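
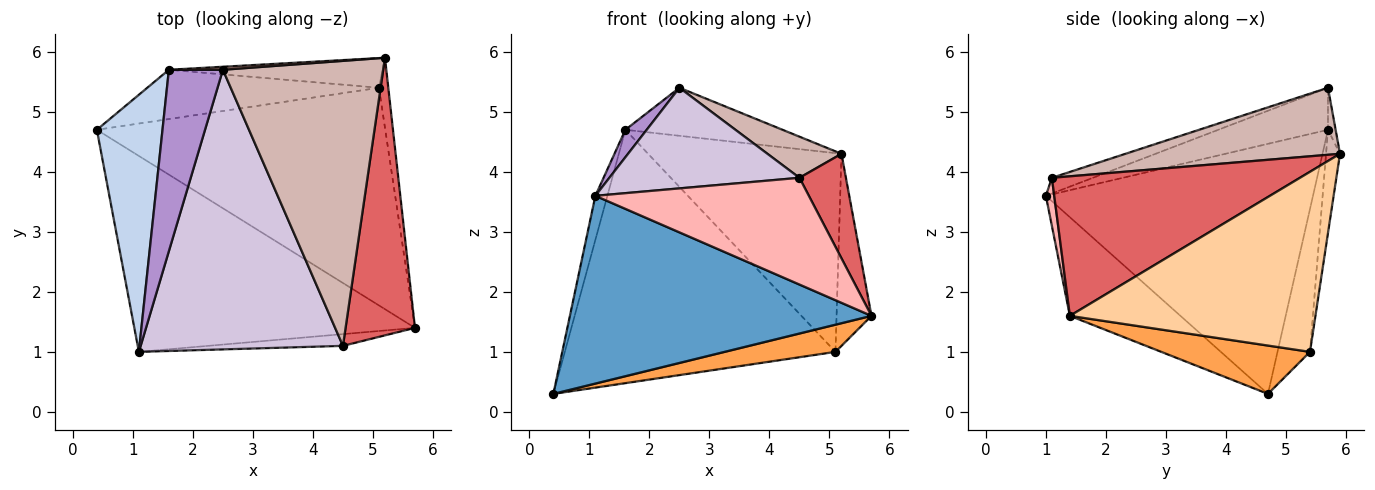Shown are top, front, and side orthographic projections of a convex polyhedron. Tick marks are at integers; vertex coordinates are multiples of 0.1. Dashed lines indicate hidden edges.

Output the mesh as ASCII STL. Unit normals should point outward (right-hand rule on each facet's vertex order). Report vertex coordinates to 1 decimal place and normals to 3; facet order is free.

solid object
 facet normal -0.246 -0.671 -0.700
  outer loop
   vertex 1.1 1.0 3.6
   vertex 0.4 4.7 0.3
   vertex 5.7 1.4 1.6
  endloop
 endfacet
 facet normal -0.966 0.043 0.254
  outer loop
   vertex 1.6 5.7 4.7
   vertex 0.4 4.7 0.3
   vertex 1.1 1.0 3.6
  endloop
 endfacet
 facet normal 0.164 -0.122 -0.979
  outer loop
   vertex 5.1 5.4 1.0
   vertex 5.7 1.4 1.6
   vertex 0.4 4.7 0.3
  endloop
 endfacet
 facet normal 0.989 0.141 -0.051
  outer loop
   vertex 5.1 5.4 1.0
   vertex 5.2 5.9 4.3
   vertex 5.7 1.4 1.6
  endloop
 endfacet
 facet normal -0.117 0.975 -0.190
  outer loop
   vertex 5.1 5.4 1.0
   vertex 0.4 4.7 0.3
   vertex 1.6 5.7 4.7
  endloop
 endfacet
 facet normal -0.071 0.987 -0.147
  outer loop
   vertex 5.1 5.4 1.0
   vertex 1.6 5.7 4.7
   vertex 5.2 5.9 4.3
  endloop
 endfacet
 facet normal 0.883 -0.165 0.439
  outer loop
   vertex 4.5 1.1 3.9
   vertex 5.7 1.4 1.6
   vertex 5.2 5.9 4.3
  endloop
 endfacet
 facet normal 0.039 -0.993 -0.109
  outer loop
   vertex 4.5 1.1 3.9
   vertex 1.1 1.0 3.6
   vertex 5.7 1.4 1.6
  endloop
 endfacet
 facet normal -0.610 -0.119 0.784
  outer loop
   vertex 2.5 5.7 5.4
   vertex 1.6 5.7 4.7
   vertex 1.1 1.0 3.6
  endloop
 endfacet
 facet normal -0.073 -0.338 0.938
  outer loop
   vertex 2.5 5.7 5.4
   vertex 1.1 1.0 3.6
   vertex 4.5 1.1 3.9
  endloop
 endfacet
 facet normal -0.048 0.997 0.062
  outer loop
   vertex 2.5 5.7 5.4
   vertex 5.2 5.9 4.3
   vertex 1.6 5.7 4.7
  endloop
 endfacet
 facet normal 0.382 -0.132 0.915
  outer loop
   vertex 2.5 5.7 5.4
   vertex 4.5 1.1 3.9
   vertex 5.2 5.9 4.3
  endloop
 endfacet
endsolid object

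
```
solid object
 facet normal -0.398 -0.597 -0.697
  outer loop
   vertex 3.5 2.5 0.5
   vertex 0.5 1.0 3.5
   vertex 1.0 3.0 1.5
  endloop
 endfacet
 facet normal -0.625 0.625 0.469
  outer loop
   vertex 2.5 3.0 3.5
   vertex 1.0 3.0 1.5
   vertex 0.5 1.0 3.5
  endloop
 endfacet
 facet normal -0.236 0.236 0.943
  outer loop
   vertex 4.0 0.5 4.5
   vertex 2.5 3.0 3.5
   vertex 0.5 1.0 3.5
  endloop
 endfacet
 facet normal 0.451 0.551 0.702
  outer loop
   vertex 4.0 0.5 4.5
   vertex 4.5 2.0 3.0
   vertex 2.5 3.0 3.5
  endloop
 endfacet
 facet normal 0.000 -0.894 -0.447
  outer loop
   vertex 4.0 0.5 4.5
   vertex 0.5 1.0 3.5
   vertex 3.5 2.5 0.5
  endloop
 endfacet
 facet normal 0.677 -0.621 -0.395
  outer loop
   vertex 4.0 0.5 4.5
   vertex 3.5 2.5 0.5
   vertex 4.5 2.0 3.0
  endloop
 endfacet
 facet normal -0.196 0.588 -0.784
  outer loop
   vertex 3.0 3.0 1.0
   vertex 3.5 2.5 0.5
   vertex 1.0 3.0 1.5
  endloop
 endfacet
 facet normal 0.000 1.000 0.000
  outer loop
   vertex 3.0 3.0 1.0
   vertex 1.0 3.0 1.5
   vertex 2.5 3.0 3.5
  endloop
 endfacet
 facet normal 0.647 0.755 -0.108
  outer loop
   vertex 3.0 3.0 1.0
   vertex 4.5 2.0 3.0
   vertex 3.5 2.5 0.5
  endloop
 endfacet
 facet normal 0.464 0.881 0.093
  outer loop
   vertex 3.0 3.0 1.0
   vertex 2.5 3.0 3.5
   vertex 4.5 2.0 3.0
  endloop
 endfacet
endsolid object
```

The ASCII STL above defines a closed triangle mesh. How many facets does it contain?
10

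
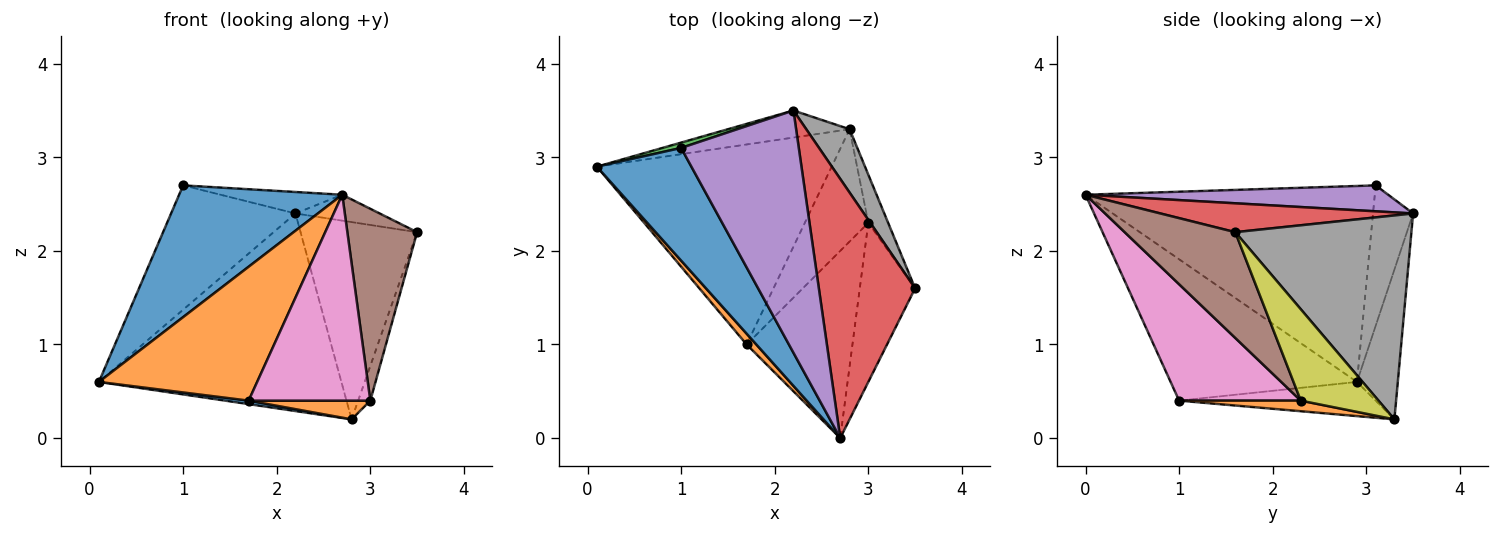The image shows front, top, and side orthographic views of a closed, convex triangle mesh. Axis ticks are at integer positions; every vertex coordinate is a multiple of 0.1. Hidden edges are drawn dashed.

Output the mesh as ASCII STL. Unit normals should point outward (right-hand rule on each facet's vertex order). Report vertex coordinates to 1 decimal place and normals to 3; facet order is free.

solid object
 facet normal -0.803 -0.453 0.387
  outer loop
   vertex 1.0 3.1 2.7
   vertex 0.1 2.9 0.6
   vertex 2.7 0.0 2.6
  endloop
 endfacet
 facet normal -0.761 -0.646 0.052
  outer loop
   vertex 1.7 1.0 0.4
   vertex 2.7 0.0 2.6
   vertex 0.1 2.9 0.6
  endloop
 endfacet
 facet normal -0.307 0.951 0.041
  outer loop
   vertex 2.2 3.5 2.4
   vertex 0.1 2.9 0.6
   vertex 1.0 3.1 2.7
  endloop
 endfacet
 facet normal 0.286 0.095 0.953
  outer loop
   vertex 2.2 3.5 2.4
   vertex 2.7 0.0 2.6
   vertex 3.5 1.6 2.2
  endloop
 endfacet
 facet normal 0.214 0.086 0.973
  outer loop
   vertex 2.2 3.5 2.4
   vertex 1.0 3.1 2.7
   vertex 2.7 0.0 2.6
  endloop
 endfacet
 facet normal 0.773 -0.488 -0.405
  outer loop
   vertex 3.0 2.3 0.4
   vertex 3.5 1.6 2.2
   vertex 2.7 0.0 2.6
  endloop
 endfacet
 facet normal 0.595 -0.595 -0.541
  outer loop
   vertex 3.0 2.3 0.4
   vertex 2.7 0.0 2.6
   vertex 1.7 1.0 0.4
  endloop
 endfacet
 facet normal 0.821 0.543 0.175
  outer loop
   vertex 2.8 3.3 0.2
   vertex 2.2 3.5 2.4
   vertex 3.5 1.6 2.2
  endloop
 endfacet
 facet normal 0.966 0.151 -0.210
  outer loop
   vertex 2.8 3.3 0.2
   vertex 3.5 1.6 2.2
   vertex 3.0 2.3 0.4
  endloop
 endfacet
 facet normal -0.165 0.977 -0.134
  outer loop
   vertex 2.8 3.3 0.2
   vertex 0.1 2.9 0.6
   vertex 2.2 3.5 2.4
  endloop
 endfacet
 facet normal -0.144 -0.017 -0.989
  outer loop
   vertex 2.8 3.3 0.2
   vertex 1.7 1.0 0.4
   vertex 0.1 2.9 0.6
  endloop
 endfacet
 facet normal 0.162 -0.162 -0.973
  outer loop
   vertex 2.8 3.3 0.2
   vertex 3.0 2.3 0.4
   vertex 1.7 1.0 0.4
  endloop
 endfacet
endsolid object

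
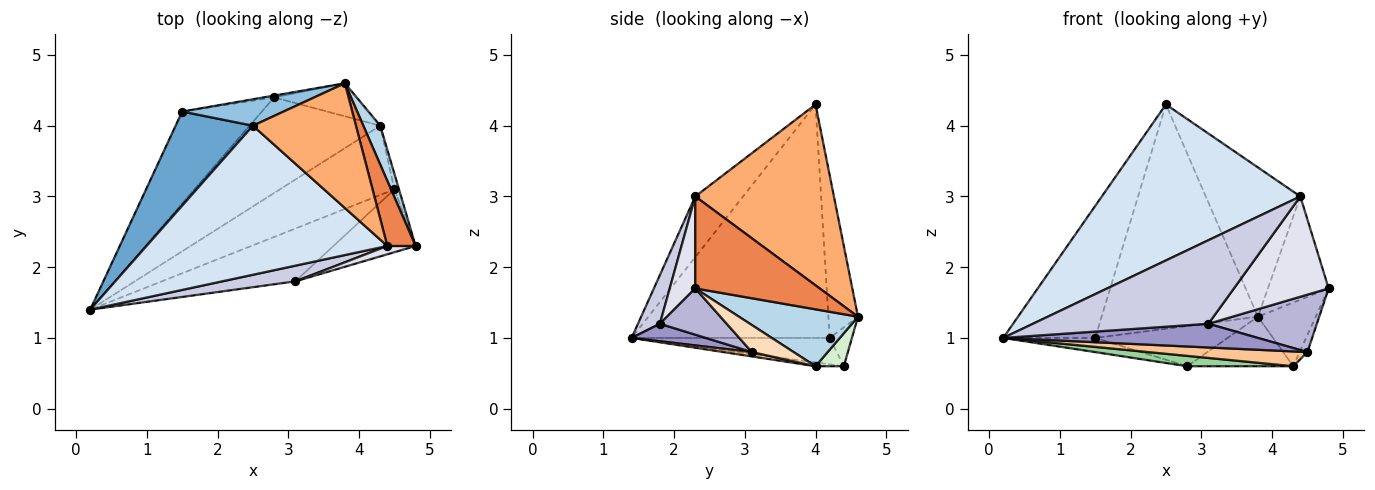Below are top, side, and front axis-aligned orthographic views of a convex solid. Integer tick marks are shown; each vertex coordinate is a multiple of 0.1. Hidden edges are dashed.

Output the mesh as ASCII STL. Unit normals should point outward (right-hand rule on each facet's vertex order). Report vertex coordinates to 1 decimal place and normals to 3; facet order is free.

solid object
 facet normal -0.869 0.403 0.288
  outer loop
   vertex 1.5 4.2 1.0
   vertex 0.2 1.4 1.0
   vertex 2.5 4.0 4.3
  endloop
 endfacet
 facet normal -0.185 0.976 0.115
  outer loop
   vertex 1.5 4.2 1.0
   vertex 2.5 4.0 4.3
   vertex 3.8 4.6 1.3
  endloop
 endfacet
 facet normal 0.869 0.423 0.258
  outer loop
   vertex 4.3 4.0 0.6
   vertex 3.8 4.6 1.3
   vertex 4.8 2.3 1.7
  endloop
 endfacet
 facet normal -0.172 -0.712 0.681
  outer loop
   vertex 4.4 2.3 3.0
   vertex 2.5 4.0 4.3
   vertex 0.2 1.4 1.0
  endloop
 endfacet
 facet normal 0.866 0.423 0.266
  outer loop
   vertex 4.4 2.3 3.0
   vertex 4.8 2.3 1.7
   vertex 3.8 4.6 1.3
  endloop
 endfacet
 facet normal 0.748 0.510 0.426
  outer loop
   vertex 4.4 2.3 3.0
   vertex 3.8 4.6 1.3
   vertex 2.5 4.0 4.3
  endloop
 endfacet
 facet normal 0.037 -0.209 -0.977
  outer loop
   vertex 4.5 3.1 0.8
   vertex 0.2 1.4 1.0
   vertex 4.3 4.0 0.6
  endloop
 endfacet
 facet normal 0.970 0.179 -0.164
  outer loop
   vertex 4.5 3.1 0.8
   vertex 4.3 4.0 0.6
   vertex 4.8 2.3 1.7
  endloop
 endfacet
 facet normal -0.311 0.145 -0.939
  outer loop
   vertex 2.8 4.4 0.6
   vertex 0.2 1.4 1.0
   vertex 1.5 4.2 1.0
  endloop
 endfacet
 facet normal -0.029 -0.108 -0.994
  outer loop
   vertex 2.8 4.4 0.6
   vertex 4.3 4.0 0.6
   vertex 0.2 1.4 1.0
  endloop
 endfacet
 facet normal -0.165 0.985 -0.045
  outer loop
   vertex 2.8 4.4 0.6
   vertex 1.5 4.2 1.0
   vertex 3.8 4.6 1.3
  endloop
 endfacet
 facet normal 0.217 0.812 -0.542
  outer loop
   vertex 2.8 4.4 0.6
   vertex 3.8 4.6 1.3
   vertex 4.3 4.0 0.6
  endloop
 endfacet
 facet normal 0.119 -0.406 -0.906
  outer loop
   vertex 3.1 1.8 1.2
   vertex 0.2 1.4 1.0
   vertex 4.5 3.1 0.8
  endloop
 endfacet
 facet normal 0.384 -0.623 -0.682
  outer loop
   vertex 3.1 1.8 1.2
   vertex 4.5 3.1 0.8
   vertex 4.8 2.3 1.7
  endloop
 endfacet
 facet normal 0.122 -0.976 0.183
  outer loop
   vertex 3.1 1.8 1.2
   vertex 4.4 2.3 3.0
   vertex 0.2 1.4 1.0
  endloop
 endfacet
 facet normal 0.260 -0.962 0.080
  outer loop
   vertex 3.1 1.8 1.2
   vertex 4.8 2.3 1.7
   vertex 4.4 2.3 3.0
  endloop
 endfacet
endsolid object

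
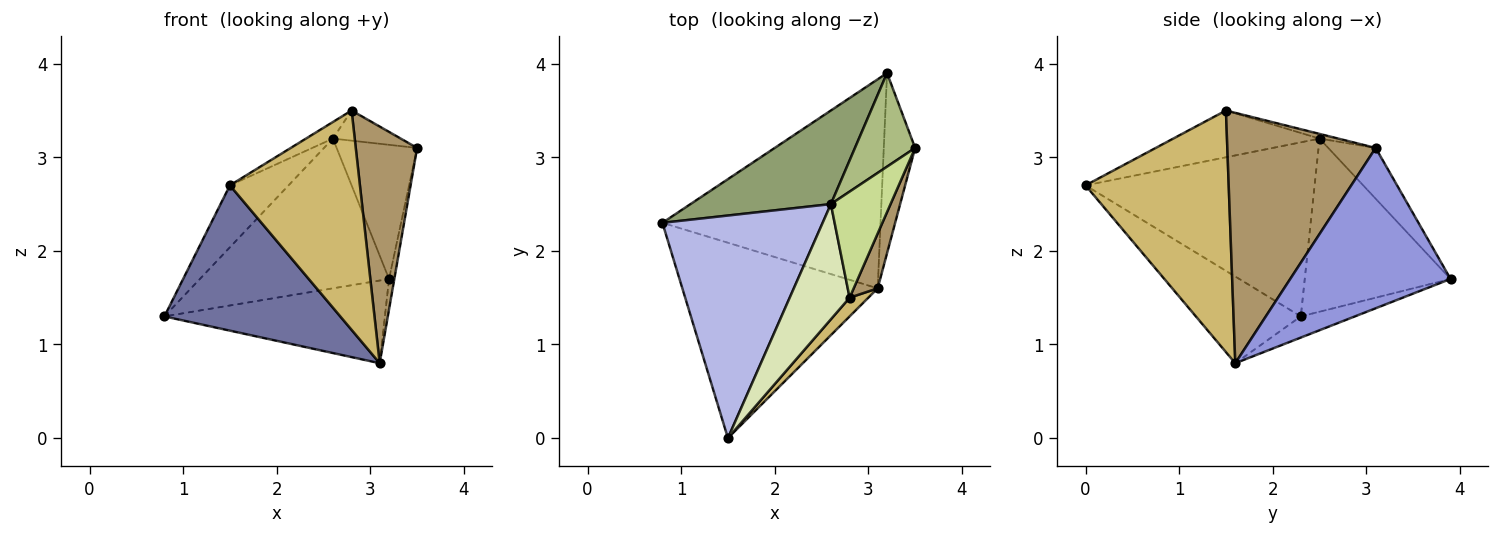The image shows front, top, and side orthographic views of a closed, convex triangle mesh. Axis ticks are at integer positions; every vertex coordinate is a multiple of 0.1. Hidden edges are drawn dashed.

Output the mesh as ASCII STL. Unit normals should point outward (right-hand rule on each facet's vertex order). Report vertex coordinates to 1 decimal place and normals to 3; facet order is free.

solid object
 facet normal -0.335 -0.562 -0.756
  outer loop
   vertex 3.1 1.6 0.8
   vertex 1.5 0.0 2.7
   vertex 0.8 2.3 1.3
  endloop
 endfacet
 facet normal -0.090 0.366 -0.926
  outer loop
   vertex 3.2 3.9 1.7
   vertex 3.1 1.6 0.8
   vertex 0.8 2.3 1.3
  endloop
 endfacet
 facet normal 0.981 0.032 -0.192
  outer loop
   vertex 3.2 3.9 1.7
   vertex 3.5 3.1 3.1
   vertex 3.1 1.6 0.8
  endloop
 endfacet
 facet normal -0.723 0.185 0.666
  outer loop
   vertex 2.6 2.5 3.2
   vertex 0.8 2.3 1.3
   vertex 1.5 0.0 2.7
  endloop
 endfacet
 facet normal -0.547 0.710 0.444
  outer loop
   vertex 2.6 2.5 3.2
   vertex 3.2 3.9 1.7
   vertex 0.8 2.3 1.3
  endloop
 endfacet
 facet normal -0.435 0.738 0.515
  outer loop
   vertex 2.6 2.5 3.2
   vertex 3.5 3.1 3.1
   vertex 3.2 3.9 1.7
  endloop
 endfacet
 facet normal -0.075 0.273 0.959
  outer loop
   vertex 2.8 1.5 3.5
   vertex 3.5 3.1 3.1
   vertex 2.6 2.5 3.2
  endloop
 endfacet
 facet normal -0.612 0.113 0.783
  outer loop
   vertex 2.8 1.5 3.5
   vertex 2.6 2.5 3.2
   vertex 1.5 0.0 2.7
  endloop
 endfacet
 facet normal 0.920 -0.381 0.088
  outer loop
   vertex 2.8 1.5 3.5
   vertex 3.1 1.6 0.8
   vertex 3.5 3.1 3.1
  endloop
 endfacet
 facet normal 0.739 -0.671 0.057
  outer loop
   vertex 2.8 1.5 3.5
   vertex 1.5 0.0 2.7
   vertex 3.1 1.6 0.8
  endloop
 endfacet
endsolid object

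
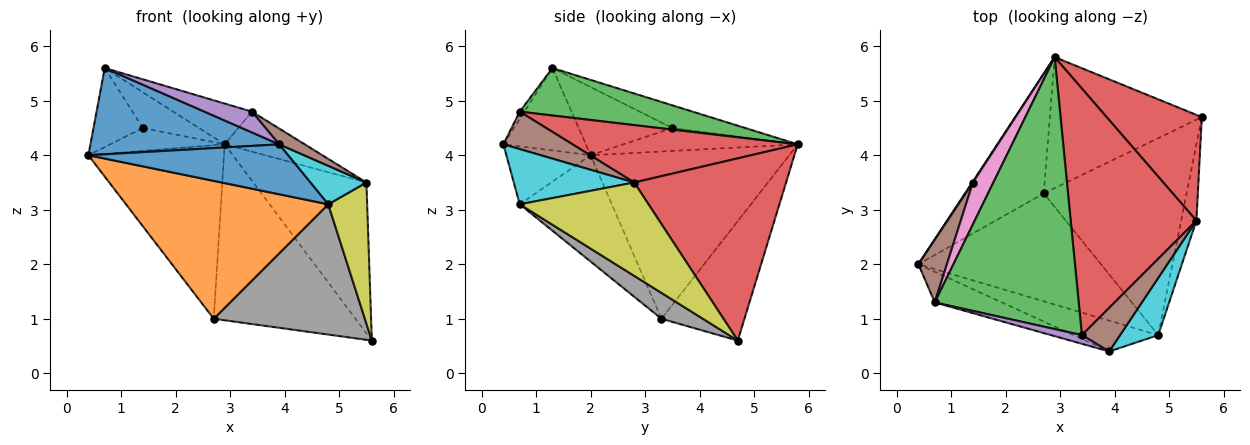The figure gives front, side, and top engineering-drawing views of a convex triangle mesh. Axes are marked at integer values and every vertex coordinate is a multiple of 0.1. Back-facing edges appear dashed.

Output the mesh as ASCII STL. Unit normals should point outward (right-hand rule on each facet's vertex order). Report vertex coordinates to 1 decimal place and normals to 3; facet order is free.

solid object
 facet normal -0.381 -0.871 -0.310
  outer loop
   vertex 0.7 1.3 5.6
   vertex 0.4 2.0 4.0
   vertex 3.9 0.4 4.2
  endloop
 endfacet
 facet normal -0.770 0.525 -0.362
  outer loop
   vertex 2.7 3.3 1.0
   vertex 0.4 2.0 4.0
   vertex 2.9 5.8 4.2
  endloop
 endfacet
 facet normal -0.425 0.726 -0.541
  outer loop
   vertex 2.7 3.3 1.0
   vertex 2.9 5.8 4.2
   vertex 5.6 4.7 0.6
  endloop
 endfacet
 facet normal 0.740 0.551 0.386
  outer loop
   vertex 5.5 2.8 3.5
   vertex 5.6 4.7 0.6
   vertex 2.9 5.8 4.2
  endloop
 endfacet
 facet normal -0.836 0.548 0.026
  outer loop
   vertex 1.4 3.5 4.5
   vertex 2.9 5.8 4.2
   vertex 0.4 2.0 4.0
  endloop
 endfacet
 facet normal -0.830 0.437 0.347
  outer loop
   vertex 1.4 3.5 4.5
   vertex 0.4 2.0 4.0
   vertex 0.7 1.3 5.6
  endloop
 endfacet
 facet normal -0.644 0.496 0.582
  outer loop
   vertex 1.4 3.5 4.5
   vertex 0.7 1.3 5.6
   vertex 2.9 5.8 4.2
  endloop
 endfacet
 facet normal 0.150 -0.545 -0.825
  outer loop
   vertex 4.8 0.7 3.1
   vertex 2.7 3.3 1.0
   vertex 5.6 4.7 0.6
  endloop
 endfacet
 facet normal 0.946 -0.286 -0.155
  outer loop
   vertex 4.8 0.7 3.1
   vertex 5.6 4.7 0.6
   vertex 5.5 2.8 3.5
  endloop
 endfacet
 facet normal 0.768 -0.357 0.531
  outer loop
   vertex 4.8 0.7 3.1
   vertex 5.5 2.8 3.5
   vertex 3.9 0.4 4.2
  endloop
 endfacet
 facet normal -0.338 -0.801 -0.495
  outer loop
   vertex 4.8 0.7 3.1
   vertex 3.9 0.4 4.2
   vertex 0.4 2.0 4.0
  endloop
 endfacet
 facet normal -0.338 -0.741 -0.580
  outer loop
   vertex 4.8 0.7 3.1
   vertex 0.4 2.0 4.0
   vertex 2.7 3.3 1.0
  endloop
 endfacet
 facet normal 0.310 0.141 0.940
  outer loop
   vertex 3.4 0.7 4.8
   vertex 2.9 5.8 4.2
   vertex 0.7 1.3 5.6
  endloop
 endfacet
 facet normal 0.411 0.146 0.900
  outer loop
   vertex 3.4 0.7 4.8
   vertex 5.5 2.8 3.5
   vertex 2.9 5.8 4.2
  endloop
 endfacet
 facet normal -0.090 -0.919 0.384
  outer loop
   vertex 3.4 0.7 4.8
   vertex 0.7 1.3 5.6
   vertex 3.9 0.4 4.2
  endloop
 endfacet
 facet normal 0.678 -0.251 0.691
  outer loop
   vertex 3.4 0.7 4.8
   vertex 3.9 0.4 4.2
   vertex 5.5 2.8 3.5
  endloop
 endfacet
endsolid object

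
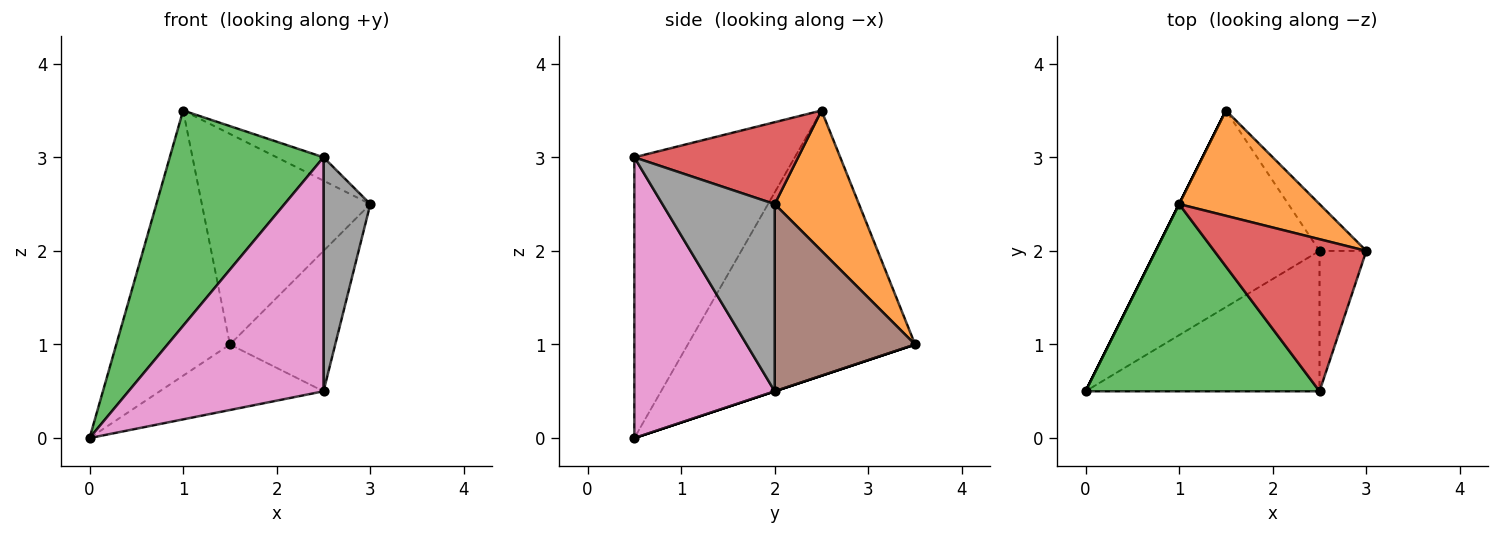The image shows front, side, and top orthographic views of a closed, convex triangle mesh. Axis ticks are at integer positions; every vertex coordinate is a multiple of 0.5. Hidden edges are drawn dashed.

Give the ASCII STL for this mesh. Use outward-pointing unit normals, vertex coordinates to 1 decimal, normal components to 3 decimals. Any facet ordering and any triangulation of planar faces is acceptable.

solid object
 facet normal -0.894 0.447 0.000
  outer loop
   vertex 1.0 2.5 3.5
   vertex 1.5 3.5 1.0
   vertex 0.0 0.5 0.0
  endloop
 endfacet
 facet normal 0.408 0.816 0.408
  outer loop
   vertex 1.0 2.5 3.5
   vertex 3.0 2.0 2.5
   vertex 1.5 3.5 1.0
  endloop
 endfacet
 facet normal -0.619 -0.593 0.516
  outer loop
   vertex 2.5 0.5 3.0
   vertex 1.0 2.5 3.5
   vertex 0.0 0.5 0.0
  endloop
 endfacet
 facet normal 0.470 0.134 0.873
  outer loop
   vertex 2.5 0.5 3.0
   vertex 3.0 2.0 2.5
   vertex 1.0 2.5 3.5
  endloop
 endfacet
 facet normal 0.000 0.316 -0.949
  outer loop
   vertex 2.5 2.0 0.5
   vertex 0.0 0.5 0.0
   vertex 1.5 3.5 1.0
  endloop
 endfacet
 facet normal 0.784 0.588 -0.196
  outer loop
   vertex 2.5 2.0 0.5
   vertex 1.5 3.5 1.0
   vertex 3.0 2.0 2.5
  endloop
 endfacet
 facet normal 0.525 -0.730 -0.438
  outer loop
   vertex 2.5 2.0 0.5
   vertex 2.5 0.5 3.0
   vertex 0.0 0.5 0.0
  endloop
 endfacet
 facet normal 0.899 -0.375 -0.225
  outer loop
   vertex 2.5 2.0 0.5
   vertex 3.0 2.0 2.5
   vertex 2.5 0.5 3.0
  endloop
 endfacet
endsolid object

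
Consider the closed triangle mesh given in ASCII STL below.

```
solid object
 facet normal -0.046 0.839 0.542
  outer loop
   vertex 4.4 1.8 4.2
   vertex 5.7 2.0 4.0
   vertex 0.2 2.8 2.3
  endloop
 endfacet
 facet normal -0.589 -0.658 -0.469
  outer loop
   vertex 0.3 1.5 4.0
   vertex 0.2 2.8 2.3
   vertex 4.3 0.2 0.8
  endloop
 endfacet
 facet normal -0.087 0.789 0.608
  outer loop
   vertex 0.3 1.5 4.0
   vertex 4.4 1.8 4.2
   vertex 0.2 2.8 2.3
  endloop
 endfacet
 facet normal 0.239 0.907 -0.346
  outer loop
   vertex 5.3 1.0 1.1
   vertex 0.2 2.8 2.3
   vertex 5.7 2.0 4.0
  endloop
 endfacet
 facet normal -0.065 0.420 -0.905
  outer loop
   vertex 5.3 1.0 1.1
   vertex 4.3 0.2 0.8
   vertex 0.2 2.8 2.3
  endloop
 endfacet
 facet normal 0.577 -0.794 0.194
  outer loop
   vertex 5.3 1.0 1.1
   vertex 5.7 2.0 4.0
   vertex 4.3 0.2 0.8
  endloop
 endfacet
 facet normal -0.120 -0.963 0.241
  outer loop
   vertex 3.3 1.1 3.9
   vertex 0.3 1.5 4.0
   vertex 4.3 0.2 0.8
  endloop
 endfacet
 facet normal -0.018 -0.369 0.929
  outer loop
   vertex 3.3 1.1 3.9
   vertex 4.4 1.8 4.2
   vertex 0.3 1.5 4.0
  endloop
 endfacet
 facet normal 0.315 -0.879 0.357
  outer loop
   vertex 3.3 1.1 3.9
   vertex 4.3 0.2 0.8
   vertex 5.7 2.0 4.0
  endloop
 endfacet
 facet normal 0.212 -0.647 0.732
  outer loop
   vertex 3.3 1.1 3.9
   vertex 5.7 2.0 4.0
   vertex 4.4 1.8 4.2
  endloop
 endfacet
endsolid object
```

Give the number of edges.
15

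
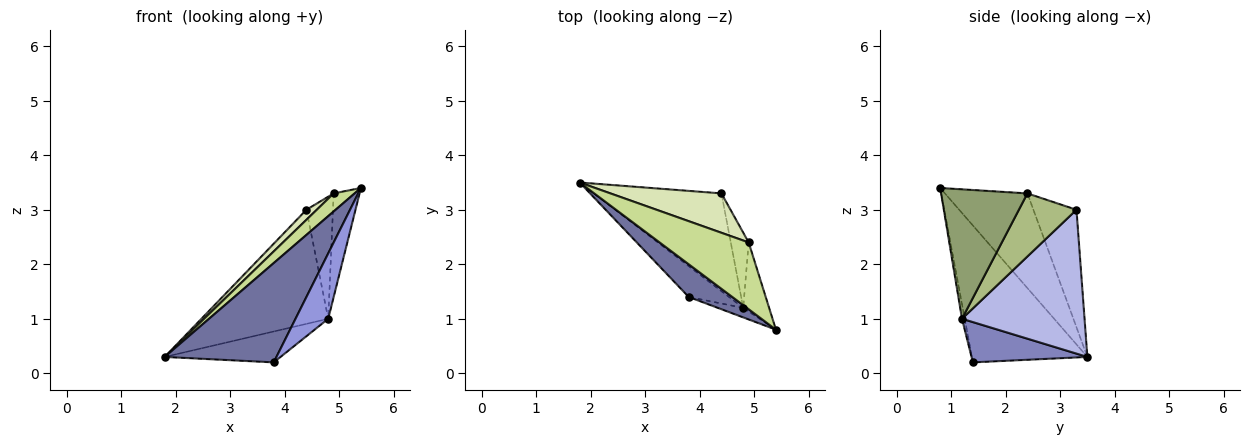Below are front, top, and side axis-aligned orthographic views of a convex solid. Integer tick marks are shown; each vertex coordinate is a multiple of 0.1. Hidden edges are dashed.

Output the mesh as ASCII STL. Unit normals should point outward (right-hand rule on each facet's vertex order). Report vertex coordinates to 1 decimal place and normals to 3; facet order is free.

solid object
 facet normal -0.701 -0.678 0.223
  outer loop
   vertex 3.8 1.4 0.2
   vertex 5.4 0.8 3.4
   vertex 1.8 3.5 0.3
  endloop
 endfacet
 facet normal 0.577 0.577 -0.577
  outer loop
   vertex 4.8 1.2 1.0
   vertex 3.8 1.4 0.2
   vertex 1.8 3.5 0.3
  endloop
 endfacet
 facet normal -0.082 -0.986 -0.144
  outer loop
   vertex 4.8 1.2 1.0
   vertex 5.4 0.8 3.4
   vertex 3.8 1.4 0.2
  endloop
 endfacet
 facet normal 0.592 0.612 -0.524
  outer loop
   vertex 4.4 3.3 3.0
   vertex 4.8 1.2 1.0
   vertex 1.8 3.5 0.3
  endloop
 endfacet
 facet normal 0.941 0.282 -0.188
  outer loop
   vertex 4.9 2.4 3.3
   vertex 5.4 0.8 3.4
   vertex 4.8 1.2 1.0
  endloop
 endfacet
 facet normal 0.879 0.405 -0.250
  outer loop
   vertex 4.9 2.4 3.3
   vertex 4.8 1.2 1.0
   vertex 4.4 3.3 3.0
  endloop
 endfacet
 facet normal -0.716 -0.182 0.674
  outer loop
   vertex 4.9 2.4 3.3
   vertex 1.8 3.5 0.3
   vertex 5.4 0.8 3.4
  endloop
 endfacet
 facet normal -0.716 -0.172 0.677
  outer loop
   vertex 4.9 2.4 3.3
   vertex 4.4 3.3 3.0
   vertex 1.8 3.5 0.3
  endloop
 endfacet
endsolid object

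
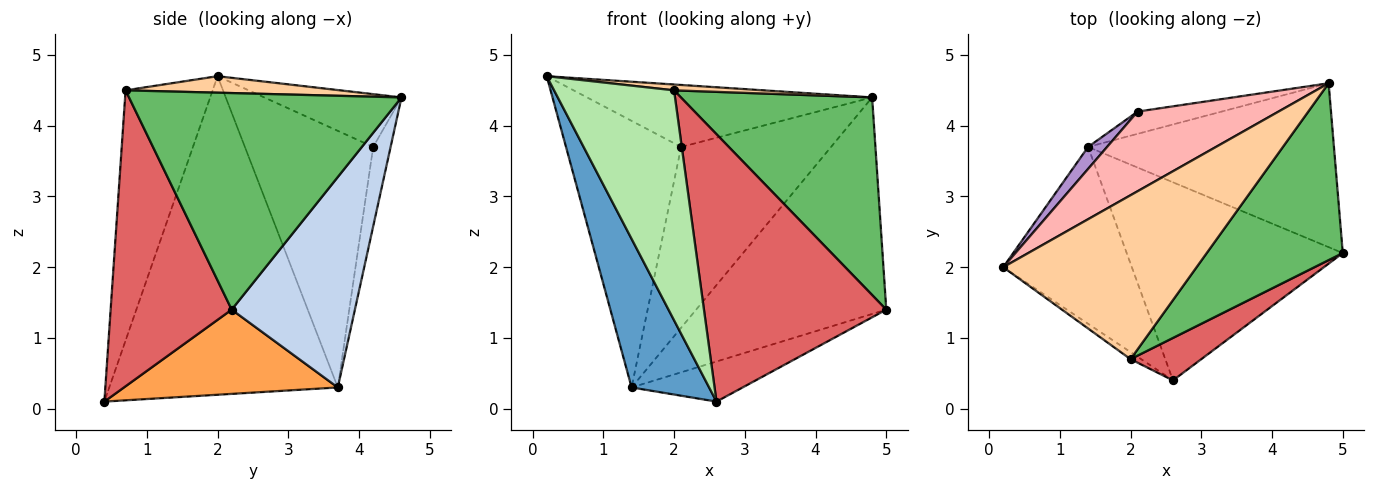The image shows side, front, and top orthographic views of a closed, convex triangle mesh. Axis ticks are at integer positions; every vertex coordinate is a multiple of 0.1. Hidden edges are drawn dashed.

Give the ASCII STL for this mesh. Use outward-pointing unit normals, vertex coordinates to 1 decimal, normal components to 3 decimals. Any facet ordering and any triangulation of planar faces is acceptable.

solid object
 facet normal -0.885 -0.300 -0.357
  outer loop
   vertex 1.4 3.7 0.3
   vertex 2.6 0.4 0.1
   vertex 0.2 2.0 4.7
  endloop
 endfacet
 facet normal 0.459 0.708 -0.536
  outer loop
   vertex 1.4 3.7 0.3
   vertex 4.8 4.6 4.4
   vertex 5.0 2.2 1.4
  endloop
 endfacet
 facet normal 0.357 0.185 -0.916
  outer loop
   vertex 1.4 3.7 0.3
   vertex 5.0 2.2 1.4
   vertex 2.6 0.4 0.1
  endloop
 endfacet
 facet normal 0.085 -0.035 0.996
  outer loop
   vertex 2.0 0.7 4.5
   vertex 4.8 4.6 4.4
   vertex 0.2 2.0 4.7
  endloop
 endfacet
 facet normal 0.728 -0.511 0.457
  outer loop
   vertex 2.0 0.7 4.5
   vertex 5.0 2.2 1.4
   vertex 4.8 4.6 4.4
  endloop
 endfacet
 facet normal -0.587 -0.809 -0.025
  outer loop
   vertex 2.0 0.7 4.5
   vertex 0.2 2.0 4.7
   vertex 2.6 0.4 0.1
  endloop
 endfacet
 facet normal 0.548 -0.826 0.131
  outer loop
   vertex 2.0 0.7 4.5
   vertex 2.6 0.4 0.1
   vertex 5.0 2.2 1.4
  endloop
 endfacet
 facet normal -0.283 0.589 0.757
  outer loop
   vertex 2.1 4.2 3.7
   vertex 0.2 2.0 4.7
   vertex 4.8 4.6 4.4
  endloop
 endfacet
 facet normal -0.743 0.667 0.055
  outer loop
   vertex 2.1 4.2 3.7
   vertex 1.4 3.7 0.3
   vertex 0.2 2.0 4.7
  endloop
 endfacet
 facet normal -0.115 0.986 -0.121
  outer loop
   vertex 2.1 4.2 3.7
   vertex 4.8 4.6 4.4
   vertex 1.4 3.7 0.3
  endloop
 endfacet
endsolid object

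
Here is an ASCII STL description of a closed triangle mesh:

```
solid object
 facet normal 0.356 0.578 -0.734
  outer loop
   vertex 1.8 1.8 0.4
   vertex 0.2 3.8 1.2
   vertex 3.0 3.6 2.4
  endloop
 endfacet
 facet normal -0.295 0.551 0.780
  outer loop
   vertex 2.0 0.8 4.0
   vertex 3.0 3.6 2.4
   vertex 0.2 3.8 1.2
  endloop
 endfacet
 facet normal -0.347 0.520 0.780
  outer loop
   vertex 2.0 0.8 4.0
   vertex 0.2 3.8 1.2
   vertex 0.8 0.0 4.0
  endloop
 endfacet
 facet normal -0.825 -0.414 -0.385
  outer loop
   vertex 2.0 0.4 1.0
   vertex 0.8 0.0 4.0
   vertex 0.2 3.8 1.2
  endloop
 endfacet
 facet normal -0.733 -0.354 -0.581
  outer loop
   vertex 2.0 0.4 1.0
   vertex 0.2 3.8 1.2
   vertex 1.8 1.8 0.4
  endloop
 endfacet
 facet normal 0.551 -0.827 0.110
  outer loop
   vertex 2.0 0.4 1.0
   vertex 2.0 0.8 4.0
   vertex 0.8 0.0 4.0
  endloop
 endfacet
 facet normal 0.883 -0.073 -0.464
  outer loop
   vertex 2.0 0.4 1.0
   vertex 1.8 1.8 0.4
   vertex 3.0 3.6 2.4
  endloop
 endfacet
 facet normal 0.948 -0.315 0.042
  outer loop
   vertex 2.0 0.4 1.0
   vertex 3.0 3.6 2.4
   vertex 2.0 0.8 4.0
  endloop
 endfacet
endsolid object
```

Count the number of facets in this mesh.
8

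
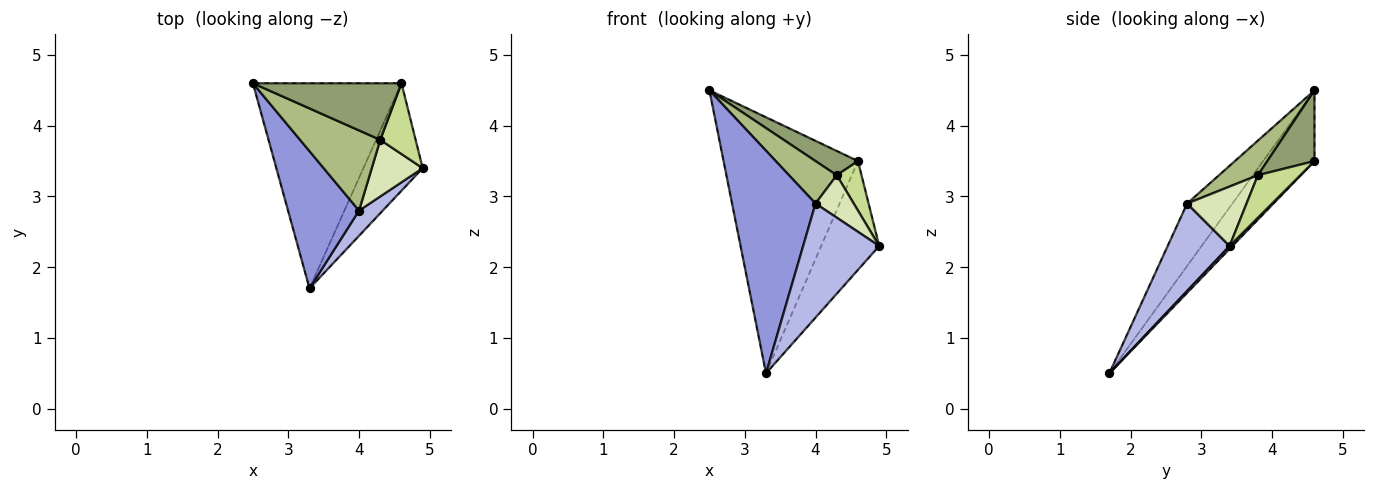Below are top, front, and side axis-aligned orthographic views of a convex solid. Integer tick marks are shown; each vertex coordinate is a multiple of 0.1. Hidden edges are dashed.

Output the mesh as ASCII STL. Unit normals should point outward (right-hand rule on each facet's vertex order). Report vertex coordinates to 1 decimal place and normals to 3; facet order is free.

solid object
 facet normal -0.285 0.748 -0.599
  outer loop
   vertex 4.6 4.6 3.5
   vertex 3.3 1.7 0.5
   vertex 2.5 4.6 4.5
  endloop
 endfacet
 facet normal 0.035 0.711 -0.702
  outer loop
   vertex 4.6 4.6 3.5
   vertex 4.9 3.4 2.3
   vertex 3.3 1.7 0.5
  endloop
 endfacet
 facet normal -0.419 -0.773 0.476
  outer loop
   vertex 4.0 2.8 2.9
   vertex 2.5 4.6 4.5
   vertex 3.3 1.7 0.5
  endloop
 endfacet
 facet normal 0.622 -0.764 0.169
  outer loop
   vertex 4.0 2.8 2.9
   vertex 3.3 1.7 0.5
   vertex 4.9 3.4 2.3
  endloop
 endfacet
 facet normal 0.401 -0.361 0.842
  outer loop
   vertex 4.3 3.8 3.3
   vertex 4.6 4.6 3.5
   vertex 2.5 4.6 4.5
  endloop
 endfacet
 facet normal 0.356 -0.437 0.826
  outer loop
   vertex 4.3 3.8 3.3
   vertex 2.5 4.6 4.5
   vertex 4.0 2.8 2.9
  endloop
 endfacet
 facet normal 0.701 -0.409 0.584
  outer loop
   vertex 4.3 3.8 3.3
   vertex 4.9 3.4 2.3
   vertex 4.6 4.6 3.5
  endloop
 endfacet
 facet normal 0.682 -0.439 0.585
  outer loop
   vertex 4.3 3.8 3.3
   vertex 4.0 2.8 2.9
   vertex 4.9 3.4 2.3
  endloop
 endfacet
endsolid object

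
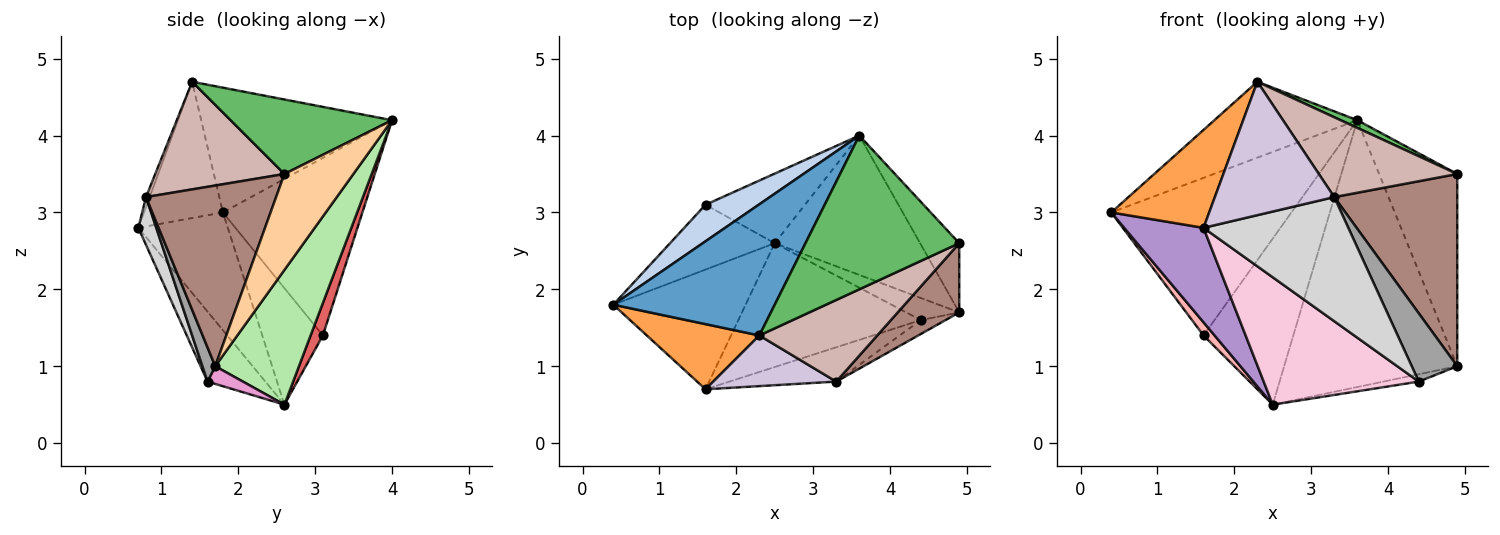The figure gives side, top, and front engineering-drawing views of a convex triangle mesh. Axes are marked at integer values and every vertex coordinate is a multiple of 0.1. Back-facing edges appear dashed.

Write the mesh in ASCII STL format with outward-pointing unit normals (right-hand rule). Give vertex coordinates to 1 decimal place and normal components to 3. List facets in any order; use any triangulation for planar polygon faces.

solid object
 facet normal -0.556 0.416 0.719
  outer loop
   vertex 2.3 1.4 4.7
   vertex 3.6 4.0 4.2
   vertex 0.4 1.8 3.0
  endloop
 endfacet
 facet normal -0.602 0.778 0.180
  outer loop
   vertex 1.6 3.1 1.4
   vertex 0.4 1.8 3.0
   vertex 3.6 4.0 4.2
  endloop
 endfacet
 facet normal -0.557 -0.691 0.460
  outer loop
   vertex 1.6 0.7 2.8
   vertex 2.3 1.4 4.7
   vertex 0.4 1.8 3.0
  endloop
 endfacet
 facet normal 0.639 0.724 -0.261
  outer loop
   vertex 4.9 2.6 3.5
   vertex 4.9 1.7 1.0
   vertex 3.6 4.0 4.2
  endloop
 endfacet
 facet normal 0.436 -0.045 0.899
  outer loop
   vertex 4.9 2.6 3.5
   vertex 3.6 4.0 4.2
   vertex 2.3 1.4 4.7
  endloop
 endfacet
 facet normal 0.394 0.815 -0.425
  outer loop
   vertex 2.5 2.6 0.5
   vertex 3.6 4.0 4.2
   vertex 4.9 1.7 1.0
  endloop
 endfacet
 facet normal 0.125 0.915 -0.383
  outer loop
   vertex 2.5 2.6 0.5
   vertex 1.6 3.1 1.4
   vertex 3.6 4.0 4.2
  endloop
 endfacet
 facet normal -0.737 -0.135 -0.662
  outer loop
   vertex 2.5 2.6 0.5
   vertex 0.4 1.8 3.0
   vertex 1.6 3.1 1.4
  endloop
 endfacet
 facet normal -0.573 -0.508 -0.644
  outer loop
   vertex 2.5 2.6 0.5
   vertex 1.6 0.7 2.8
   vertex 0.4 1.8 3.0
  endloop
 endfacet
 facet normal -0.029 -0.935 0.355
  outer loop
   vertex 3.3 0.8 3.2
   vertex 2.3 1.4 4.7
   vertex 1.6 0.7 2.8
  endloop
 endfacet
 facet normal 0.705 -0.667 0.240
  outer loop
   vertex 3.3 0.8 3.2
   vertex 4.9 1.7 1.0
   vertex 4.9 2.6 3.5
  endloop
 endfacet
 facet normal 0.547 -0.586 0.599
  outer loop
   vertex 3.3 0.8 3.2
   vertex 4.9 2.6 3.5
   vertex 2.3 1.4 4.7
  endloop
 endfacet
 facet normal 0.302 0.302 -0.905
  outer loop
   vertex 4.4 1.6 0.8
   vertex 2.5 2.6 0.5
   vertex 4.9 1.7 1.0
  endloop
 endfacet
 facet normal -0.258 -0.693 -0.673
  outer loop
   vertex 4.4 1.6 0.8
   vertex 1.6 0.7 2.8
   vertex 2.5 2.6 0.5
  endloop
 endfacet
 facet normal 0.266 -0.944 -0.193
  outer loop
   vertex 4.4 1.6 0.8
   vertex 4.9 1.7 1.0
   vertex 3.3 0.8 3.2
  endloop
 endfacet
 facet normal 0.119 -0.957 -0.265
  outer loop
   vertex 4.4 1.6 0.8
   vertex 3.3 0.8 3.2
   vertex 1.6 0.7 2.8
  endloop
 endfacet
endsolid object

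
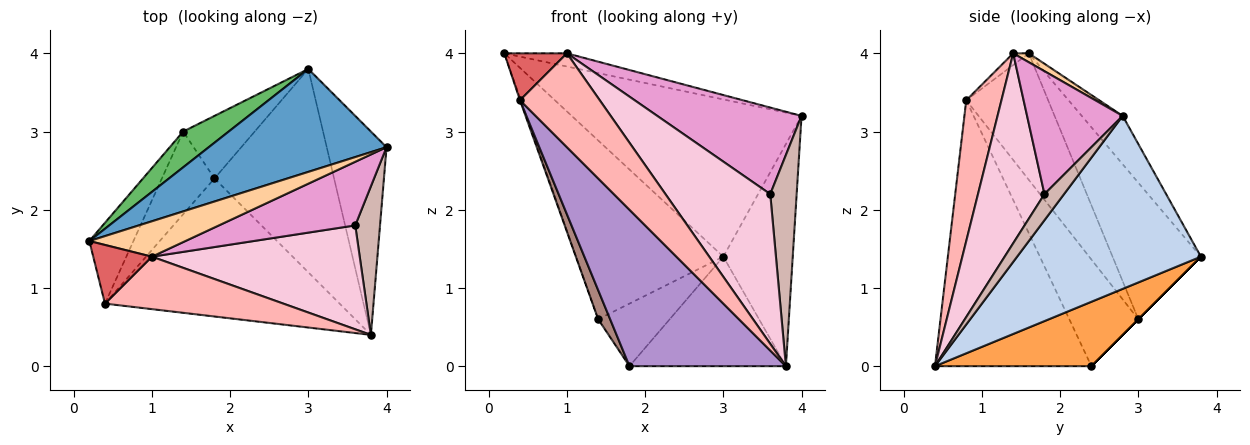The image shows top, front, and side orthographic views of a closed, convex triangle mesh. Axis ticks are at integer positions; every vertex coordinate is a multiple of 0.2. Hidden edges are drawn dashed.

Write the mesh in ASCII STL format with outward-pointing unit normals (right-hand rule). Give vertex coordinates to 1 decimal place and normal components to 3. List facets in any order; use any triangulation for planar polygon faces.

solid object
 facet normal -0.147 0.828 0.542
  outer loop
   vertex 3.0 3.8 1.4
   vertex 0.2 1.6 4.0
   vertex 4.0 2.8 3.2
  endloop
 endfacet
 facet normal 0.890 0.336 -0.308
  outer loop
   vertex 3.0 3.8 1.4
   vertex 4.0 2.8 3.2
   vertex 3.8 0.4 0.0
  endloop
 endfacet
 facet normal 0.428 0.428 -0.796
  outer loop
   vertex 1.8 2.4 0.0
   vertex 3.0 3.8 1.4
   vertex 3.8 0.4 0.0
  endloop
 endfacet
 facet normal 0.087 0.347 0.934
  outer loop
   vertex 1.0 1.4 4.0
   vertex 4.0 2.8 3.2
   vertex 0.2 1.6 4.0
  endloop
 endfacet
 facet normal -0.507 0.845 0.169
  outer loop
   vertex 1.4 3.0 0.6
   vertex 0.2 1.6 4.0
   vertex 3.0 3.8 1.4
  endloop
 endfacet
 facet normal 0.000 0.707 -0.707
  outer loop
   vertex 1.4 3.0 0.6
   vertex 3.0 3.8 1.4
   vertex 1.8 2.4 0.0
  endloop
 endfacet
 facet normal -0.154 -0.617 0.772
  outer loop
   vertex 0.4 0.8 3.4
   vertex 1.0 1.4 4.0
   vertex 0.2 1.6 4.0
  endloop
 endfacet
 facet normal 0.359 -0.815 0.455
  outer loop
   vertex 0.4 0.8 3.4
   vertex 3.8 0.4 0.0
   vertex 1.0 1.4 4.0
  endloop
 endfacet
 facet normal -0.600 -0.600 -0.529
  outer loop
   vertex 0.4 0.8 3.4
   vertex 1.8 2.4 0.0
   vertex 3.8 0.4 0.0
  endloop
 endfacet
 facet normal -0.944 0.011 -0.329
  outer loop
   vertex 0.4 0.8 3.4
   vertex 0.2 1.6 4.0
   vertex 1.4 3.0 0.6
  endloop
 endfacet
 facet normal -0.886 -0.154 -0.437
  outer loop
   vertex 0.4 0.8 3.4
   vertex 1.4 3.0 0.6
   vertex 1.8 2.4 0.0
  endloop
 endfacet
 facet normal 0.518 -0.699 0.492
  outer loop
   vertex 3.6 1.8 2.2
   vertex 3.8 0.4 0.0
   vertex 4.0 2.8 3.2
  endloop
 endfacet
 facet normal 0.471 -0.711 0.522
  outer loop
   vertex 3.6 1.8 2.2
   vertex 4.0 2.8 3.2
   vertex 1.0 1.4 4.0
  endloop
 endfacet
 facet normal 0.462 -0.729 0.506
  outer loop
   vertex 3.6 1.8 2.2
   vertex 1.0 1.4 4.0
   vertex 3.8 0.4 0.0
  endloop
 endfacet
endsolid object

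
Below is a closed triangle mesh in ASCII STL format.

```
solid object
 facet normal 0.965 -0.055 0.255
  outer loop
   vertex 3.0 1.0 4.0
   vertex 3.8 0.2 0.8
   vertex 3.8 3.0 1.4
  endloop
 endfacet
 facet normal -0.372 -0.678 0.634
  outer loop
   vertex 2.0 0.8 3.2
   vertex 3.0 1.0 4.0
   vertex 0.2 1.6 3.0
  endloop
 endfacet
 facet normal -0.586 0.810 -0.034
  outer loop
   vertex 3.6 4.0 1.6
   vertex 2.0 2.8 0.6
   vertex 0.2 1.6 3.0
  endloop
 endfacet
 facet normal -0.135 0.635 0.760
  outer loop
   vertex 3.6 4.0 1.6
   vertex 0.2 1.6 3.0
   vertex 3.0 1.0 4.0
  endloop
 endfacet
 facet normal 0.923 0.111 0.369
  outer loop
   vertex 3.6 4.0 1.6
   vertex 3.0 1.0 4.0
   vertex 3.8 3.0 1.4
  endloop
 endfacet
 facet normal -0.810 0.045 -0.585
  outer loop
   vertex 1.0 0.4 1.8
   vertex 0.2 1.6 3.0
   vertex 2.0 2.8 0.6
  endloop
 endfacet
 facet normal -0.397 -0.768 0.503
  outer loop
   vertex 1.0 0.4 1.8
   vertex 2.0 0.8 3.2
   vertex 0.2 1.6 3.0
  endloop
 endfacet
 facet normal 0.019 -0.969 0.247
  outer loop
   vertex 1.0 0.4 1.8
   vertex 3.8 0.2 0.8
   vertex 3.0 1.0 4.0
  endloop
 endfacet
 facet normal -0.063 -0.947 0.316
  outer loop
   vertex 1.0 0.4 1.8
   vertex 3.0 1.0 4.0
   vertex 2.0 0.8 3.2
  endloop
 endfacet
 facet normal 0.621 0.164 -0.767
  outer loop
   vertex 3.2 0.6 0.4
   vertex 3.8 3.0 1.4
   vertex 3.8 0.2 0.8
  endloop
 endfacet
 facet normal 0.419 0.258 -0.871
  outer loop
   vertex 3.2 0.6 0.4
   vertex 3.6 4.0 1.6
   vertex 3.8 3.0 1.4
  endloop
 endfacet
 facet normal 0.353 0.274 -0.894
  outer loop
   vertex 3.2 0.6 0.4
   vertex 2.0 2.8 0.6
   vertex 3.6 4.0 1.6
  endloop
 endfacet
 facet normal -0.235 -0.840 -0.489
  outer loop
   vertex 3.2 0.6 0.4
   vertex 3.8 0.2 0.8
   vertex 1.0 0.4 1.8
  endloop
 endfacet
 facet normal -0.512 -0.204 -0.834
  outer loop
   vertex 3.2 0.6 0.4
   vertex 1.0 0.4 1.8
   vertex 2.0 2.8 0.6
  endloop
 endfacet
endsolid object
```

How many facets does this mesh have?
14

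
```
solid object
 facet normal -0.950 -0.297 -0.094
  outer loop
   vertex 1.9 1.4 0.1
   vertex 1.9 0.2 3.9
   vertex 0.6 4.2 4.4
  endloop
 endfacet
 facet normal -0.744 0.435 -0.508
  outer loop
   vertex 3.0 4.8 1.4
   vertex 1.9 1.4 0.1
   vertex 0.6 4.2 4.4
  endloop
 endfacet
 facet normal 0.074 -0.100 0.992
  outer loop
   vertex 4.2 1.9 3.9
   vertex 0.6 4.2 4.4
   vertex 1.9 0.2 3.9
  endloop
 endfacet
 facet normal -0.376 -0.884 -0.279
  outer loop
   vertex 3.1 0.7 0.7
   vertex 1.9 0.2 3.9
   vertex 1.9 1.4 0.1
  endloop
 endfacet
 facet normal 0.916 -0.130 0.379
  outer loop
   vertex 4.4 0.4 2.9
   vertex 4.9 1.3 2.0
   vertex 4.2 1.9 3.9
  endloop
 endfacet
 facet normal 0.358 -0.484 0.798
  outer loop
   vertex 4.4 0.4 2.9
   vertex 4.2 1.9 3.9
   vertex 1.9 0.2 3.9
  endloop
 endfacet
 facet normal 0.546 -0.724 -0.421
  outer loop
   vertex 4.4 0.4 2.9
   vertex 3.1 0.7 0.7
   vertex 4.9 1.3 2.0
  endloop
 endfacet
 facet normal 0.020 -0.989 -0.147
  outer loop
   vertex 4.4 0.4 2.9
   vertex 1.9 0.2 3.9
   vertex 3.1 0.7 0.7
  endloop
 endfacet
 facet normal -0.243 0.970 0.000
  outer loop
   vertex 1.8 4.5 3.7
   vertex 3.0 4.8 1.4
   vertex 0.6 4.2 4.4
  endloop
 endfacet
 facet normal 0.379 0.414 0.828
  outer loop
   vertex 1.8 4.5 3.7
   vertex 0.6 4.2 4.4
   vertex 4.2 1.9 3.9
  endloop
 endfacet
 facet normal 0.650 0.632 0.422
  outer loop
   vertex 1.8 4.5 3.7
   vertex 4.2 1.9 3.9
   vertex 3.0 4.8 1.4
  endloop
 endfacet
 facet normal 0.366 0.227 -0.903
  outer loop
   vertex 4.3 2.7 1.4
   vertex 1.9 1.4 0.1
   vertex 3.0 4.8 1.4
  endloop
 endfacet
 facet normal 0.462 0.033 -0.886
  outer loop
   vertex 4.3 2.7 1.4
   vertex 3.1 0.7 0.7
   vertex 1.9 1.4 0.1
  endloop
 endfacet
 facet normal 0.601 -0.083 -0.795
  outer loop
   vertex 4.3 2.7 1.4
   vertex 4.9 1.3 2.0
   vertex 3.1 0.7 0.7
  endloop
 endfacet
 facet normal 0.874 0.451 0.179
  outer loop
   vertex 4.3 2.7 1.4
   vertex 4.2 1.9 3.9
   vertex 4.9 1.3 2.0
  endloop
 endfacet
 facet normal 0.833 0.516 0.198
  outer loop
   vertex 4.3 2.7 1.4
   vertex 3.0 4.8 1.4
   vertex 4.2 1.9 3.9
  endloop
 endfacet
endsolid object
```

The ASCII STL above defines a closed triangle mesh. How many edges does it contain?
24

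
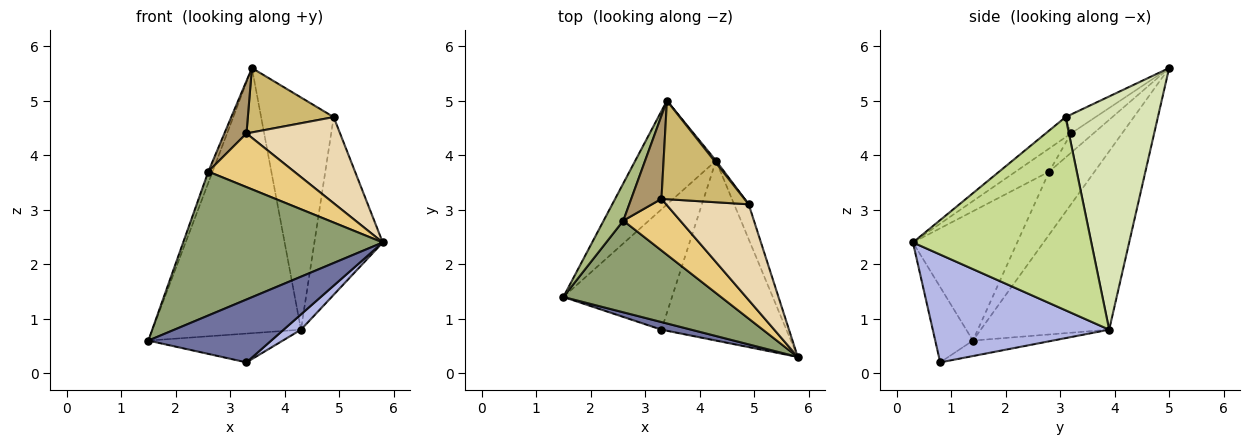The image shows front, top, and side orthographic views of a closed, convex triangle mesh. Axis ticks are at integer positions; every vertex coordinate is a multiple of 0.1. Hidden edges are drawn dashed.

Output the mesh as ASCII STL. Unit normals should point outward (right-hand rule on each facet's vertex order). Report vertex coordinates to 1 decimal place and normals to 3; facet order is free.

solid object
 facet normal -0.291 -0.950 0.115
  outer loop
   vertex 3.3 0.8 0.2
   vertex 5.8 0.3 2.4
   vertex 1.5 1.4 0.6
  endloop
 endfacet
 facet normal -0.627 0.725 -0.284
  outer loop
   vertex 4.3 3.9 0.8
   vertex 1.5 1.4 0.6
   vertex 3.4 5.0 5.6
  endloop
 endfacet
 facet normal -0.137 0.231 -0.963
  outer loop
   vertex 4.3 3.9 0.8
   vertex 3.3 0.8 0.2
   vertex 1.5 1.4 0.6
  endloop
 endfacet
 facet normal 0.652 -0.064 -0.755
  outer loop
   vertex 4.3 3.9 0.8
   vertex 5.8 0.3 2.4
   vertex 3.3 0.8 0.2
  endloop
 endfacet
 facet normal -0.403 -0.772 0.492
  outer loop
   vertex 2.6 2.8 3.7
   vertex 1.5 1.4 0.6
   vertex 5.8 0.3 2.4
  endloop
 endfacet
 facet normal -0.951 0.089 0.297
  outer loop
   vertex 2.6 2.8 3.7
   vertex 3.4 5.0 5.6
   vertex 1.5 1.4 0.6
  endloop
 endfacet
 facet normal 0.931 0.357 -0.070
  outer loop
   vertex 4.9 3.1 4.7
   vertex 5.8 0.3 2.4
   vertex 4.3 3.9 0.8
  endloop
 endfacet
 facet normal 0.786 0.618 0.006
  outer loop
   vertex 4.9 3.1 4.7
   vertex 4.3 3.9 0.8
   vertex 3.4 5.0 5.6
  endloop
 endfacet
 facet normal -0.476 -0.470 0.744
  outer loop
   vertex 3.3 3.2 4.4
   vertex 3.4 5.0 5.6
   vertex 2.6 2.8 3.7
  endloop
 endfacet
 facet normal -0.188 -0.538 0.822
  outer loop
   vertex 3.3 3.2 4.4
   vertex 4.9 3.1 4.7
   vertex 3.4 5.0 5.6
  endloop
 endfacet
 facet normal -0.271 -0.694 0.667
  outer loop
   vertex 3.3 3.2 4.4
   vertex 2.6 2.8 3.7
   vertex 5.8 0.3 2.4
  endloop
 endfacet
 facet normal -0.178 -0.658 0.731
  outer loop
   vertex 3.3 3.2 4.4
   vertex 5.8 0.3 2.4
   vertex 4.9 3.1 4.7
  endloop
 endfacet
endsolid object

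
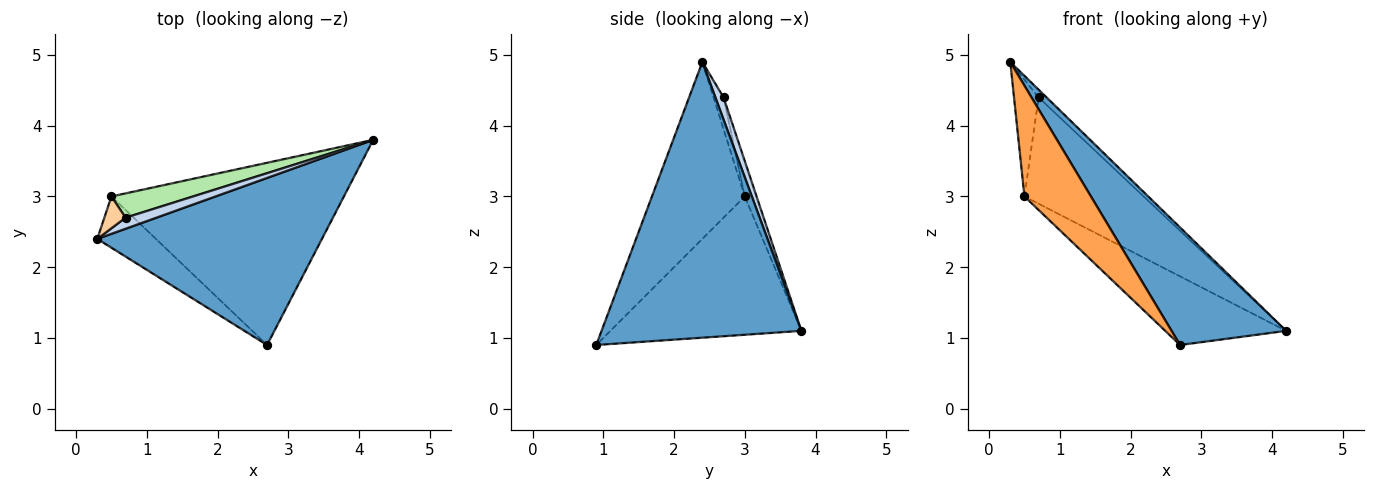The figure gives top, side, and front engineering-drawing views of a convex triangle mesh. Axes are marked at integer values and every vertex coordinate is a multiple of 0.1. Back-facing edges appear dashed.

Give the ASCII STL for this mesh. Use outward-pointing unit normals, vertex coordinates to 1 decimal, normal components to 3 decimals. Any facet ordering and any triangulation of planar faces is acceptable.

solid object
 facet normal 0.708 -0.406 0.577
  outer loop
   vertex 2.7 0.9 0.9
   vertex 4.2 3.8 1.1
   vertex 0.3 2.4 4.9
  endloop
 endfacet
 facet normal 0.508 0.496 0.704
  outer loop
   vertex 0.7 2.7 4.4
   vertex 0.3 2.4 4.9
   vertex 4.2 3.8 1.1
  endloop
 endfacet
 facet normal -0.785 -0.562 -0.260
  outer loop
   vertex 0.5 3.0 3.0
   vertex 2.7 0.9 0.9
   vertex 0.3 2.4 4.9
  endloop
 endfacet
 facet normal -0.367 0.897 0.245
  outer loop
   vertex 0.5 3.0 3.0
   vertex 0.3 2.4 4.9
   vertex 0.7 2.7 4.4
  endloop
 endfacet
 facet normal -0.486 0.308 -0.818
  outer loop
   vertex 0.5 3.0 3.0
   vertex 4.2 3.8 1.1
   vertex 2.7 0.9 0.9
  endloop
 endfacet
 facet normal -0.096 0.970 0.222
  outer loop
   vertex 0.5 3.0 3.0
   vertex 0.7 2.7 4.4
   vertex 4.2 3.8 1.1
  endloop
 endfacet
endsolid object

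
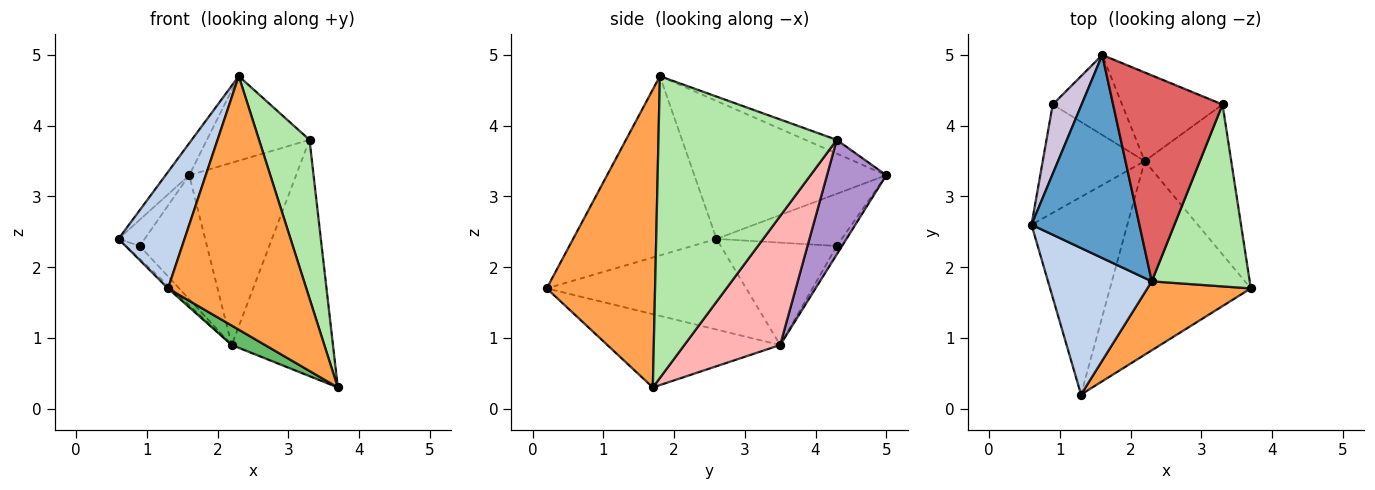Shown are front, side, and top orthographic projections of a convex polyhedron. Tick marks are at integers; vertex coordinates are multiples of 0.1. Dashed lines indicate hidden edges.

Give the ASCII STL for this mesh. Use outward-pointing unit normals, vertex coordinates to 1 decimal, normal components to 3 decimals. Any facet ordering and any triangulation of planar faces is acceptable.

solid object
 facet normal -0.784 0.097 0.613
  outer loop
   vertex 2.3 1.8 4.7
   vertex 1.6 5.0 3.3
   vertex 0.6 2.6 2.4
  endloop
 endfacet
 facet normal -0.804 -0.370 0.465
  outer loop
   vertex 1.3 0.2 1.7
   vertex 2.3 1.8 4.7
   vertex 0.6 2.6 2.4
  endloop
 endfacet
 facet normal 0.603 -0.770 0.209
  outer loop
   vertex 1.3 0.2 1.7
   vertex 3.7 1.7 0.3
   vertex 2.3 1.8 4.7
  endloop
 endfacet
 facet normal -0.687 0.011 -0.726
  outer loop
   vertex 2.2 3.5 0.9
   vertex 1.3 0.2 1.7
   vertex 0.6 2.6 2.4
  endloop
 endfacet
 facet normal -0.460 -0.089 -0.884
  outer loop
   vertex 2.2 3.5 0.9
   vertex 3.7 1.7 0.3
   vertex 1.3 0.2 1.7
  endloop
 endfacet
 facet normal 0.918 -0.260 0.298
  outer loop
   vertex 3.3 4.3 3.8
   vertex 2.3 1.8 4.7
   vertex 3.7 1.7 0.3
  endloop
 endfacet
 facet normal -0.115 0.377 0.919
  outer loop
   vertex 3.3 4.3 3.8
   vertex 1.6 5.0 3.3
   vertex 2.3 1.8 4.7
  endloop
 endfacet
 facet normal 0.624 0.660 -0.419
  outer loop
   vertex 3.3 4.3 3.8
   vertex 3.7 1.7 0.3
   vertex 2.2 3.5 0.9
  endloop
 endfacet
 facet normal 0.446 0.805 -0.391
  outer loop
   vertex 3.3 4.3 3.8
   vertex 2.2 3.5 0.9
   vertex 1.6 5.0 3.3
  endloop
 endfacet
 facet normal -0.861 0.180 0.476
  outer loop
   vertex 0.9 4.3 2.3
   vertex 0.6 2.6 2.4
   vertex 1.6 5.0 3.3
  endloop
 endfacet
 facet normal -0.706 0.083 -0.703
  outer loop
   vertex 0.9 4.3 2.3
   vertex 2.2 3.5 0.9
   vertex 0.6 2.6 2.4
  endloop
 endfacet
 facet normal -0.066 0.839 -0.541
  outer loop
   vertex 0.9 4.3 2.3
   vertex 1.6 5.0 3.3
   vertex 2.2 3.5 0.9
  endloop
 endfacet
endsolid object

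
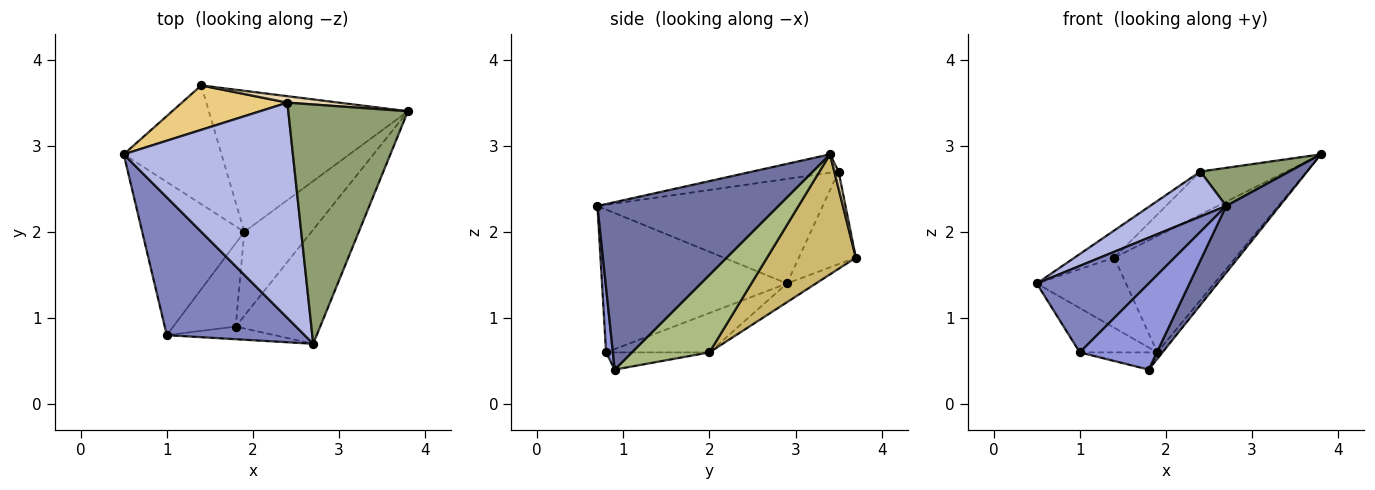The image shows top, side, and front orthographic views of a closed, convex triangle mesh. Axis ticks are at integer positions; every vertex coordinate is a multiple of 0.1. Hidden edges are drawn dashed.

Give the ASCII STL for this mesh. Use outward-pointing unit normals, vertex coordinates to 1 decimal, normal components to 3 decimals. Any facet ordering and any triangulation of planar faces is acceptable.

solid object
 facet normal 0.863 -0.255 -0.436
  outer loop
   vertex 1.8 0.9 0.4
   vertex 3.8 3.4 2.9
   vertex 2.7 0.7 2.3
  endloop
 endfacet
 facet normal -0.660 -0.400 0.636
  outer loop
   vertex 1.0 0.8 0.6
   vertex 2.7 0.7 2.3
   vertex 0.5 2.9 1.4
  endloop
 endfacet
 facet normal 0.087 -0.986 -0.145
  outer loop
   vertex 1.0 0.8 0.6
   vertex 1.8 0.9 0.4
   vertex 2.7 0.7 2.3
  endloop
 endfacet
 facet normal -0.518 -0.175 0.837
  outer loop
   vertex 2.4 3.5 2.7
   vertex 0.5 2.9 1.4
   vertex 2.7 0.7 2.3
  endloop
 endfacet
 facet normal -0.151 -0.156 0.976
  outer loop
   vertex 2.4 3.5 2.7
   vertex 2.7 0.7 2.3
   vertex 3.8 3.4 2.9
  endloop
 endfacet
 facet normal 0.755 0.050 -0.654
  outer loop
   vertex 1.9 2.0 0.6
   vertex 3.8 3.4 2.9
   vertex 1.8 0.9 0.4
  endloop
 endfacet
 facet normal -0.347 0.260 -0.901
  outer loop
   vertex 1.9 2.0 0.6
   vertex 1.0 0.8 0.6
   vertex 0.5 2.9 1.4
  endloop
 endfacet
 facet normal -0.261 0.196 -0.945
  outer loop
   vertex 1.9 2.0 0.6
   vertex 1.8 0.9 0.4
   vertex 1.0 0.8 0.6
  endloop
 endfacet
 facet normal -0.163 0.502 -0.850
  outer loop
   vertex 1.4 3.7 1.7
   vertex 1.9 2.0 0.6
   vertex 0.5 2.9 1.4
  endloop
 endfacet
 facet normal 0.422 0.577 -0.700
  outer loop
   vertex 1.4 3.7 1.7
   vertex 3.8 3.4 2.9
   vertex 1.9 2.0 0.6
  endloop
 endfacet
 facet normal -0.599 0.418 0.683
  outer loop
   vertex 1.4 3.7 1.7
   vertex 0.5 2.9 1.4
   vertex 2.4 3.5 2.7
  endloop
 endfacet
 facet normal 0.049 0.988 0.148
  outer loop
   vertex 1.4 3.7 1.7
   vertex 2.4 3.5 2.7
   vertex 3.8 3.4 2.9
  endloop
 endfacet
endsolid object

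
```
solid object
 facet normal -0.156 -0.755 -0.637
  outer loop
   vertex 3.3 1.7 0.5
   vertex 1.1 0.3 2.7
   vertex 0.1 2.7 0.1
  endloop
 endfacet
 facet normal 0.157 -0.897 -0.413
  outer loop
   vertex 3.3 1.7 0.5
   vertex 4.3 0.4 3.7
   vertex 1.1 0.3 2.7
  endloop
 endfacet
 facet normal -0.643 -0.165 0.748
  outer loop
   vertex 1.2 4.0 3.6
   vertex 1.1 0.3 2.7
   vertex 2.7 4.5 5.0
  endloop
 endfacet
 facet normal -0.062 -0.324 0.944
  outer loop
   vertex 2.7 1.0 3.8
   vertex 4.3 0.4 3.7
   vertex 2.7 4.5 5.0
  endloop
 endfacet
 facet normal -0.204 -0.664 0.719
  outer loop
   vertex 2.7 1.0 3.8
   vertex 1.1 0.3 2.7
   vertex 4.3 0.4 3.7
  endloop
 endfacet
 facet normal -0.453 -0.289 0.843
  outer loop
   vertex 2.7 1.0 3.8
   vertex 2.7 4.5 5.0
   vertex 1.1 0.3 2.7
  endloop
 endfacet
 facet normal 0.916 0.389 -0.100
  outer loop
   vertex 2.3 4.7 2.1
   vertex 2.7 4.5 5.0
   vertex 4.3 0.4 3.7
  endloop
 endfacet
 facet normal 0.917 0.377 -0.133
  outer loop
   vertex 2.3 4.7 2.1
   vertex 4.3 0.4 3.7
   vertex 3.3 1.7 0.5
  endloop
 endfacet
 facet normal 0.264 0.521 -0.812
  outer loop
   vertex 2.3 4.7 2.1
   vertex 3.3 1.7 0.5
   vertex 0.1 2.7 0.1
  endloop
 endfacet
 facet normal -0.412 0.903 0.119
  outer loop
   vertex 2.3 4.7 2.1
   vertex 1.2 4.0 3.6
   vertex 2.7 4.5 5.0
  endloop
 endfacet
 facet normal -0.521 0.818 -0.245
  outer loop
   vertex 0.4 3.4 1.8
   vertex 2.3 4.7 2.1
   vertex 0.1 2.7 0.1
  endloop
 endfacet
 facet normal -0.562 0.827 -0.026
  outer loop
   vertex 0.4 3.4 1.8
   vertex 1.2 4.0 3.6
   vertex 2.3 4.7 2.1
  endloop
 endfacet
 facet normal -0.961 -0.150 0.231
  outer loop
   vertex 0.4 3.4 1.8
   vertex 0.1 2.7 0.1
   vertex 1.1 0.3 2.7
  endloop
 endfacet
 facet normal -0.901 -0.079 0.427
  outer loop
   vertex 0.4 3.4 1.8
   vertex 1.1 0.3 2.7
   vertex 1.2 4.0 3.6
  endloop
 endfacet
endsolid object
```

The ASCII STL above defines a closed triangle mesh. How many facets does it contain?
14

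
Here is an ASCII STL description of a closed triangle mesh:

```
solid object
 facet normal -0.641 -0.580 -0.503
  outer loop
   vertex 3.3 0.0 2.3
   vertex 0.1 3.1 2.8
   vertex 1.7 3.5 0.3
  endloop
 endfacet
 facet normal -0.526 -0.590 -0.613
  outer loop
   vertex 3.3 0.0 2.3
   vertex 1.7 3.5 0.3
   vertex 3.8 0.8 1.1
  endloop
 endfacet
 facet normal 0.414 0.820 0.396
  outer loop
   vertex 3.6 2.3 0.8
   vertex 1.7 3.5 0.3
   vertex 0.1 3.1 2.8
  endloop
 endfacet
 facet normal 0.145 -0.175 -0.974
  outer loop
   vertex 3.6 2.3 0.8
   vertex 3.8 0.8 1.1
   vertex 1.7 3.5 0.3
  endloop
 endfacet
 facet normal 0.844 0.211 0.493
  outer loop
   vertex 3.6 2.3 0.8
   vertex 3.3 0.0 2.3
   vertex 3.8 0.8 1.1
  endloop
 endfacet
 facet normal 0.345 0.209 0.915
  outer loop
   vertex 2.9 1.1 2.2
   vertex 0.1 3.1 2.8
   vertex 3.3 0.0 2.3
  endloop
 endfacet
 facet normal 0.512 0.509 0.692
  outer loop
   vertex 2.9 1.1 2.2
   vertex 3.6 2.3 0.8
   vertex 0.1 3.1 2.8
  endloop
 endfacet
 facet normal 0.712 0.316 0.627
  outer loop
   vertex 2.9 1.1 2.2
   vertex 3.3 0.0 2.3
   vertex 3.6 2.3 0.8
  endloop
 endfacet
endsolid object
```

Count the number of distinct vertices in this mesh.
6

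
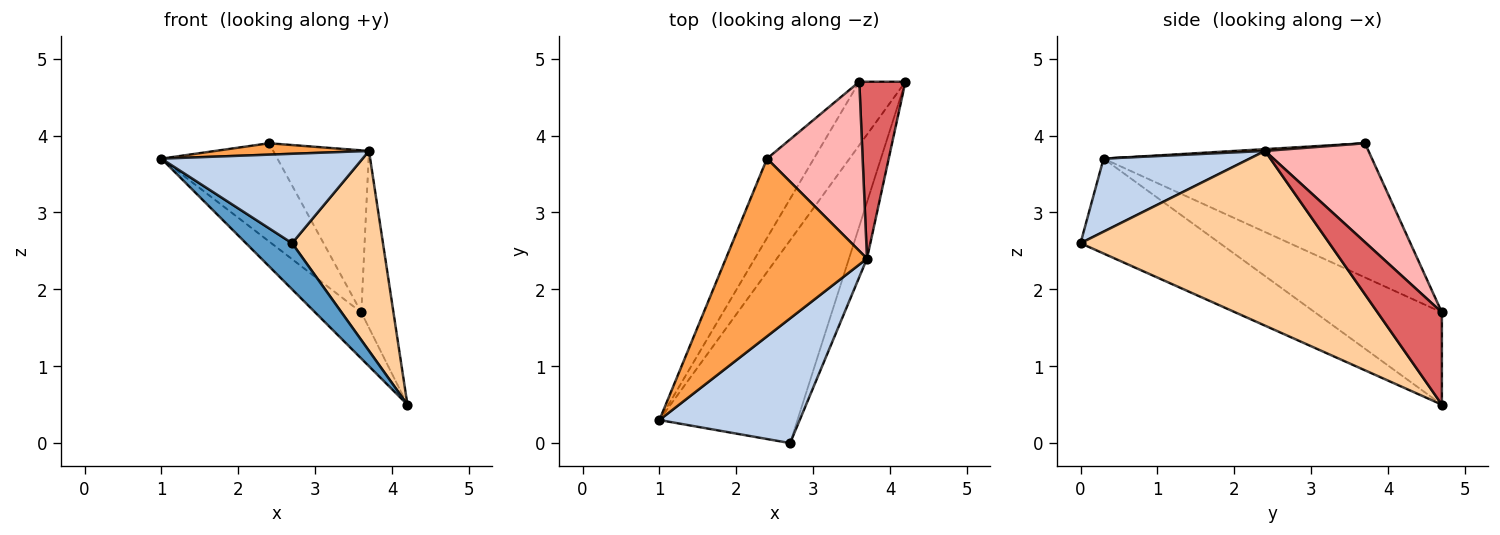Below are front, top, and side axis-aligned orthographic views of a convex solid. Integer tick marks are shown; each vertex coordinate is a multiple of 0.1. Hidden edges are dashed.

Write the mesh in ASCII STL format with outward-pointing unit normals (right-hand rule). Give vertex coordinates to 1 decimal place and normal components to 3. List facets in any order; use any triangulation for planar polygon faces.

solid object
 facet normal -0.557 -0.184 -0.810
  outer loop
   vertex 2.7 0.0 2.6
   vertex 1.0 0.3 3.7
   vertex 4.2 4.7 0.5
  endloop
 endfacet
 facet normal 0.390 -0.537 0.749
  outer loop
   vertex 3.7 2.4 3.8
   vertex 1.0 0.3 3.7
   vertex 2.7 0.0 2.6
  endloop
 endfacet
 facet normal 0.013 -0.064 0.998
  outer loop
   vertex 3.7 2.4 3.8
   vertex 2.4 3.7 3.9
   vertex 1.0 0.3 3.7
  endloop
 endfacet
 facet normal 0.935 -0.341 -0.096
  outer loop
   vertex 3.7 2.4 3.8
   vertex 2.7 0.0 2.6
   vertex 4.2 4.7 0.5
  endloop
 endfacet
 facet normal -0.851 0.309 -0.425
  outer loop
   vertex 3.6 4.7 1.7
   vertex 4.2 4.7 0.5
   vertex 1.0 0.3 3.7
  endloop
 endfacet
 facet normal -0.874 0.378 -0.305
  outer loop
   vertex 3.6 4.7 1.7
   vertex 1.0 0.3 3.7
   vertex 2.4 3.7 3.9
  endloop
 endfacet
 facet normal 0.816 0.408 0.408
  outer loop
   vertex 3.6 4.7 1.7
   vertex 3.7 2.4 3.8
   vertex 4.2 4.7 0.5
  endloop
 endfacet
 facet normal 0.599 0.554 0.578
  outer loop
   vertex 3.6 4.7 1.7
   vertex 2.4 3.7 3.9
   vertex 3.7 2.4 3.8
  endloop
 endfacet
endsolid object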